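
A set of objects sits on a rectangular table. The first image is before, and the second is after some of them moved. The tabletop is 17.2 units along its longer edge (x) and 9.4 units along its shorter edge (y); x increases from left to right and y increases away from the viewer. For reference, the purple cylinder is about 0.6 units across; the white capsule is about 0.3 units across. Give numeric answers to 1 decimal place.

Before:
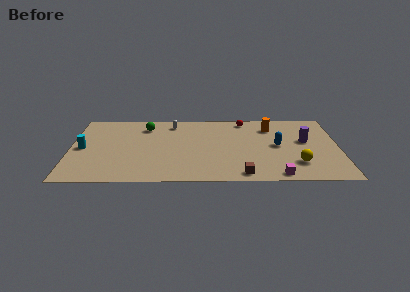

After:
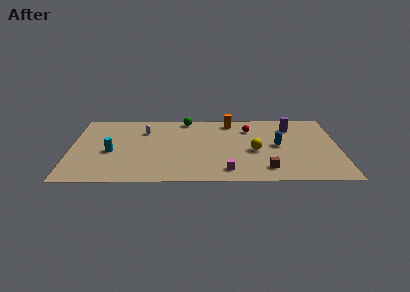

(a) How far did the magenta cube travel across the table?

3.3

From (13.2, 0.9) to (10.0, 1.5), the magenta cube covered √(3.2² + 0.6²) ≈ 3.3 units.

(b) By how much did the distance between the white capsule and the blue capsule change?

+1.4

They were about 7.5 units apart before and 8.9 after — 1.4 units further apart.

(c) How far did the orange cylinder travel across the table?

2.7

The orange cylinder moved from about (12.9, 7.3) to (10.3, 8.1), a distance of √(2.6² + 0.8²) ≈ 2.7.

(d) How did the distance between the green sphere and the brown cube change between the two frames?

-0.5

They were about 9.0 units apart before and 8.5 after — 0.5 units closer together.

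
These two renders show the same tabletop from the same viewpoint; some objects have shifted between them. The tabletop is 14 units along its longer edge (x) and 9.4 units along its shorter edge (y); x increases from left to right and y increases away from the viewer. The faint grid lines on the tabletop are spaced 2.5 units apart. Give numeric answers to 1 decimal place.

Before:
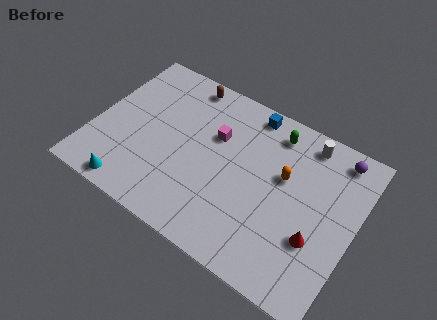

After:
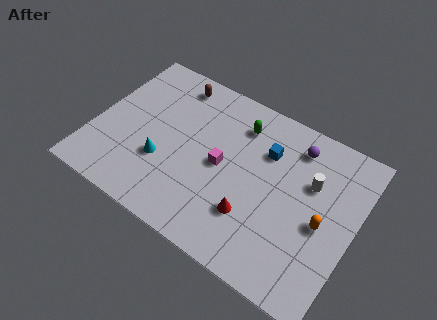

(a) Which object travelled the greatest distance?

the red cone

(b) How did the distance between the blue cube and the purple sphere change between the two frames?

-3.0

The distance was about 4.8 in the first image and 1.8 in the second, so they moved 3.0 units closer together.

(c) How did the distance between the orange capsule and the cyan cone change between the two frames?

-0.3

The distance was about 8.9 in the first image and 8.6 in the second, so they moved 0.3 units closer together.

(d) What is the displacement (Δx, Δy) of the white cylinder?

(0.6, -2.1)

The white cylinder was at about (10.9, 8.2) and moved to about (11.5, 6.1).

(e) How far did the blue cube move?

2.2

The blue cube moved from about (7.8, 8.4) to (9.0, 6.6), a distance of √(1.2² + 1.8²) ≈ 2.2.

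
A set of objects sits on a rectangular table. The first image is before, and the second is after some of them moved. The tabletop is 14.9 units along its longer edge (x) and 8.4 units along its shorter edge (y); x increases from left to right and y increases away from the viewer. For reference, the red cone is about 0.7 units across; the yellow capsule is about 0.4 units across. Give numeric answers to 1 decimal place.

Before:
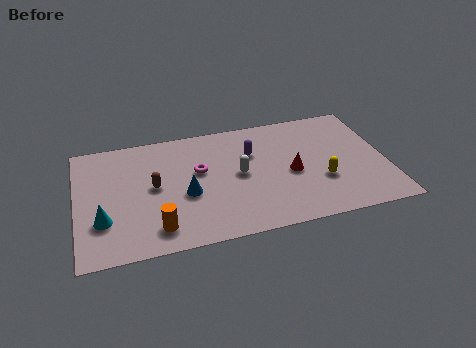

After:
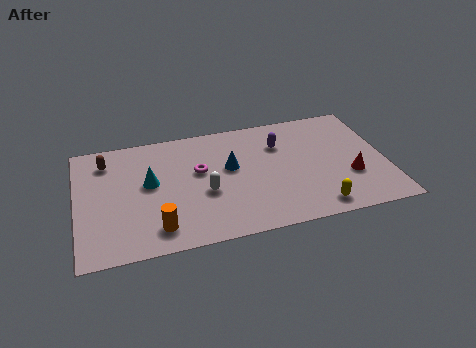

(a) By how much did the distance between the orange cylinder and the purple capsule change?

+1.3

The distance was about 6.4 in the first image and 7.7 in the second, so they moved 1.3 units further apart.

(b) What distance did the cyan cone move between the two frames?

3.1

The cyan cone was near (1.2, 2.6) before and (3.5, 4.7) after, so it travelled √(2.3² + 2.1²) ≈ 3.1 units.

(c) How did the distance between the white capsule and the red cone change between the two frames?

+4.5

They were about 2.5 units apart before and 7.0 after — 4.5 units further apart.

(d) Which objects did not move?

the magenta torus and the orange cylinder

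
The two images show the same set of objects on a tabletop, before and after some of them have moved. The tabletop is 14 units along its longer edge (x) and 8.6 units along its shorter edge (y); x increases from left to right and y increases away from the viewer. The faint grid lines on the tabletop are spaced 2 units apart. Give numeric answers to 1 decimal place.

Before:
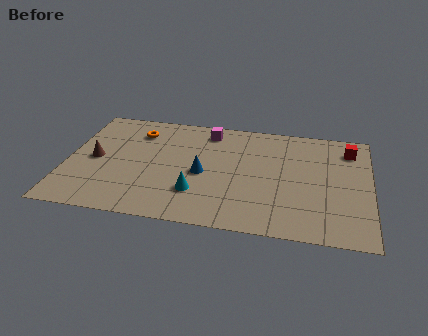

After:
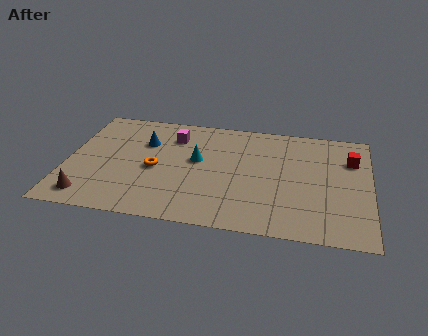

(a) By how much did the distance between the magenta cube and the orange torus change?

-0.6

The distance was about 3.4 in the first image and 2.8 in the second, so they moved 0.6 units closer together.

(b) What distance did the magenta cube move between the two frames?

1.7

The magenta cube was near (6.4, 7.3) before and (4.8, 6.6) after, so it travelled √(1.6² + 0.7²) ≈ 1.7 units.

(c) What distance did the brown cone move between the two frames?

2.9

The brown cone moved from about (1.3, 4.2) to (1.2, 1.3), a distance of √(0.1² + 2.9²) ≈ 2.9.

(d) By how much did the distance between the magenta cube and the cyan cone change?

-2.8

Before: roughly 4.9 units apart; after: 2.1. That's 2.8 units closer together.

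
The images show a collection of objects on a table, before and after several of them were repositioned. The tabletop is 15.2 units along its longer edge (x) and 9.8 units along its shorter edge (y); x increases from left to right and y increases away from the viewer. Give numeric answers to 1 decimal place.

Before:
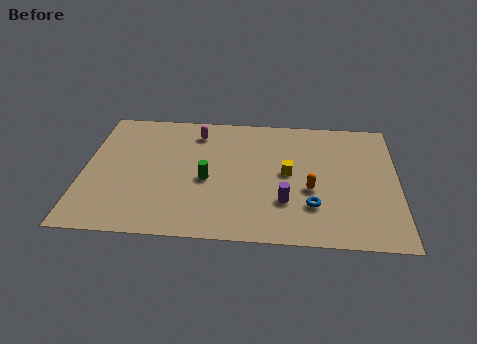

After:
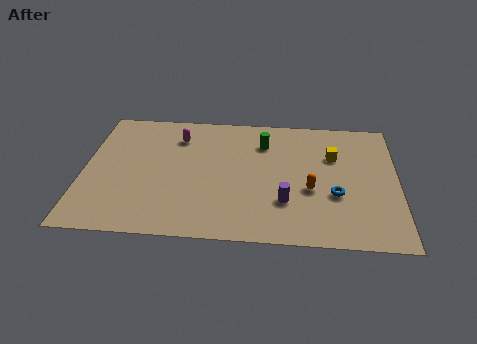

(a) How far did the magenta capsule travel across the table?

1.0

The magenta capsule moved from about (5.4, 8.0) to (4.5, 7.6), a distance of √(0.9² + 0.4²) ≈ 1.0.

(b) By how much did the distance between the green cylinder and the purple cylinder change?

+0.6

The distance was about 4.0 in the first image and 4.6 in the second, so they moved 0.6 units further apart.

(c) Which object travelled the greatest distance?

the green cylinder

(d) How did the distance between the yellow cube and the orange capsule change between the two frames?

+1.3

The distance was about 1.6 in the first image and 2.9 in the second, so they moved 1.3 units further apart.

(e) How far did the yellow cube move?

2.7

The yellow cube was near (9.9, 5.1) before and (12.1, 6.6) after, so it travelled √(2.2² + 1.5²) ≈ 2.7 units.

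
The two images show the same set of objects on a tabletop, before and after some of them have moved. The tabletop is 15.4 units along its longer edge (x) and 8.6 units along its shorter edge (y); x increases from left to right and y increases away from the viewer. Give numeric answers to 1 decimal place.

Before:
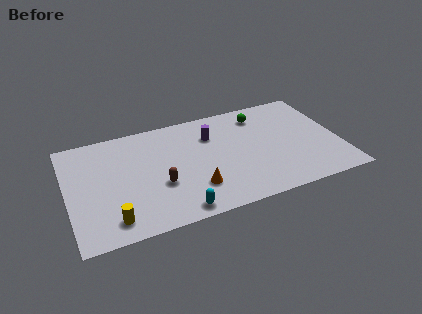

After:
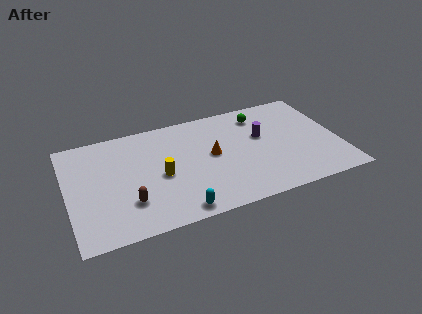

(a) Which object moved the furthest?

the yellow cylinder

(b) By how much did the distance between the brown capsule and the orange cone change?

+3.3

They were about 2.1 units apart before and 5.4 after — 3.3 units further apart.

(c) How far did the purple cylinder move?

3.0

The purple cylinder moved from about (8.3, 6.2) to (11.1, 5.2), a distance of √(2.8² + 1.0²) ≈ 3.0.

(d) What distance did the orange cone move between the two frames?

2.6

From (7.0, 2.3) to (8.2, 4.6), the orange cone covered √(1.2² + 2.3²) ≈ 2.6 units.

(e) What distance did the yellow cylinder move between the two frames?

3.8

The yellow cylinder was near (2.3, 1.4) before and (5.2, 3.9) after, so it travelled √(2.9² + 2.5²) ≈ 3.8 units.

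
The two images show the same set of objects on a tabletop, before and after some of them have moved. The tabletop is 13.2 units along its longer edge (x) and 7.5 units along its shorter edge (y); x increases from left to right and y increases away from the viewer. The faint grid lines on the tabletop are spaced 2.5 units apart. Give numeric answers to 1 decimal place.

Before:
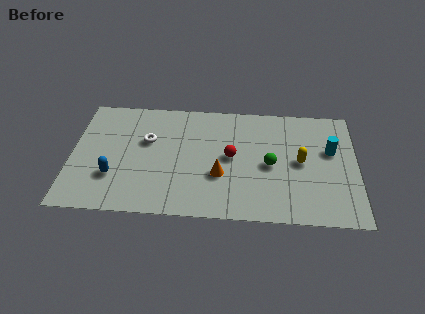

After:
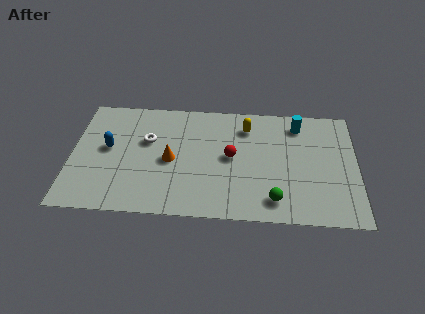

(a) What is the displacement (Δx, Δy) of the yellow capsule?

(-2.5, 2.1)

The yellow capsule started near (10.6, 3.8) and ended near (8.1, 5.9).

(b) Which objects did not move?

the red sphere and the white torus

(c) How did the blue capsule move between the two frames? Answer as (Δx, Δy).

(-0.3, 1.8)

From the two frames, the blue capsule sits at roughly (2.0, 2.3) before and (1.7, 4.1) after.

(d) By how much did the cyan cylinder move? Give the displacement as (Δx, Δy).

(-1.5, 1.6)

From the two frames, the cyan cylinder sits at roughly (12.0, 4.6) before and (10.5, 6.2) after.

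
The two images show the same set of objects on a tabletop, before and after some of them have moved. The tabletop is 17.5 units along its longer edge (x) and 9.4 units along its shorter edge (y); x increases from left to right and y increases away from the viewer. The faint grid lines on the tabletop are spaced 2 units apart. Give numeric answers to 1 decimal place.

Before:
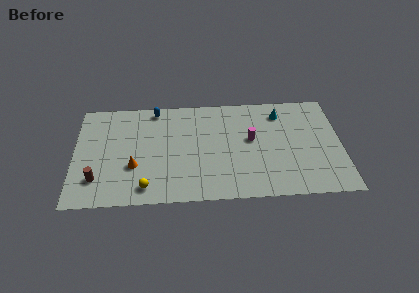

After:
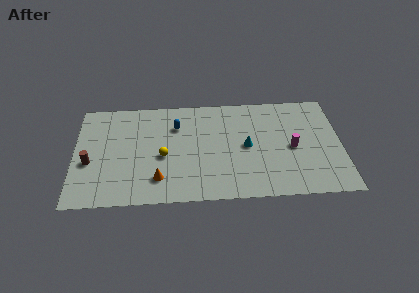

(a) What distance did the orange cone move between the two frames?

2.0

From (3.9, 3.3) to (5.5, 2.1), the orange cone covered √(1.6² + 1.2²) ≈ 2.0 units.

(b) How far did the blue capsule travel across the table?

2.1

From (5.3, 8.4) to (6.7, 6.8), the blue capsule covered √(1.4² + 1.6²) ≈ 2.1 units.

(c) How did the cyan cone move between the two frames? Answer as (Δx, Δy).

(-2.3, -2.9)

The cyan cone started near (13.6, 7.6) and ended near (11.3, 4.7).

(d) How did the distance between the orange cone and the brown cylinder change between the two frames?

+2.2

They were about 2.6 units apart before and 4.8 after — 2.2 units further apart.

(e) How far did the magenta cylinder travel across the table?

2.8

The magenta cylinder was near (11.6, 5.3) before and (14.3, 4.4) after, so it travelled √(2.7² + 0.9²) ≈ 2.8 units.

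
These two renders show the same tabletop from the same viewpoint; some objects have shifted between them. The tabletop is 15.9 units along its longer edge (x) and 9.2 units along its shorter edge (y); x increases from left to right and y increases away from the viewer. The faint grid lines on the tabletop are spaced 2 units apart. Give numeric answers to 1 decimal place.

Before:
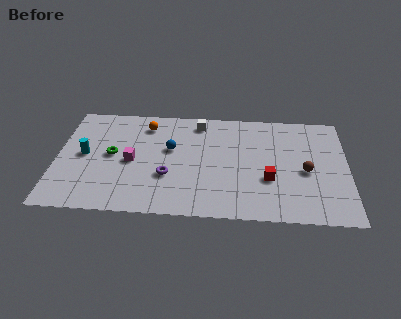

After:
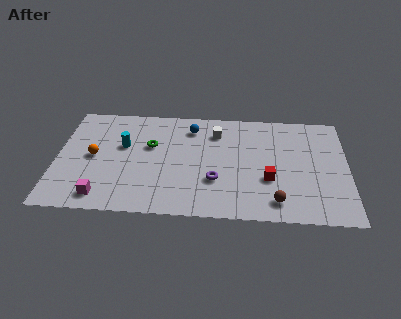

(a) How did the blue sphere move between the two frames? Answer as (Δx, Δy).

(1.1, 1.9)

The blue sphere was at about (6.2, 5.5) and moved to about (7.3, 7.4).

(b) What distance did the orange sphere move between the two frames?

4.0

From (4.8, 7.5) to (2.0, 4.6), the orange sphere covered √(2.8² + 2.9²) ≈ 4.0 units.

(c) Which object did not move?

the red cube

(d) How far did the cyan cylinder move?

2.3

The cyan cylinder was near (1.5, 4.7) before and (3.6, 5.6) after, so it travelled √(2.1² + 0.9²) ≈ 2.3 units.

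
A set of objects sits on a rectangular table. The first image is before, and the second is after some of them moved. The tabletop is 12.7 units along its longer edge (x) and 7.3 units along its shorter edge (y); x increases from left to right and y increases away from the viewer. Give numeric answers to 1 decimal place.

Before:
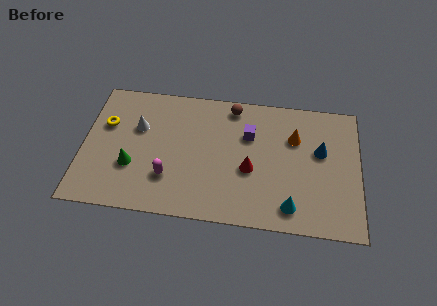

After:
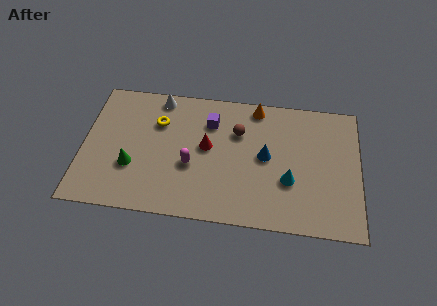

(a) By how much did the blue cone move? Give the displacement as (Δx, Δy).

(-2.5, -0.6)

The blue cone started near (10.9, 4.4) and ended near (8.4, 3.8).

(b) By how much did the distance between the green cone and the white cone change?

+1.9

They were about 2.2 units apart before and 4.1 after — 1.9 units further apart.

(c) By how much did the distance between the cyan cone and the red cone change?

+1.4

The distance was about 2.6 in the first image and 4.0 in the second, so they moved 1.4 units further apart.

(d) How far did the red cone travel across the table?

2.2

From (7.7, 3.0) to (5.7, 4.0), the red cone covered √(2.0² + 1.0²) ≈ 2.2 units.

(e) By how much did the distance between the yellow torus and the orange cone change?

-4.0

Before: roughly 8.7 units apart; after: 4.7. That's 4.0 units closer together.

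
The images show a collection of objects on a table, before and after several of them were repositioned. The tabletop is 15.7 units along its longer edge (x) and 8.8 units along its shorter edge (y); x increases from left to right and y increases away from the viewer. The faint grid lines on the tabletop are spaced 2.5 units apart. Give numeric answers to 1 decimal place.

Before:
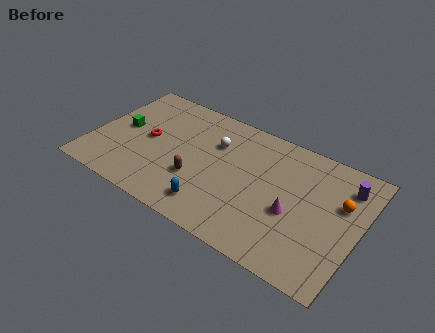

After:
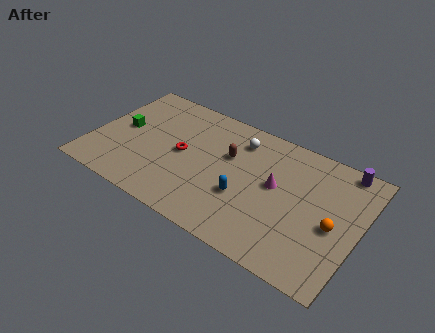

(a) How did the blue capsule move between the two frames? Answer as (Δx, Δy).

(1.6, 1.6)

From the two frames, the blue capsule sits at roughly (7.6, 1.6) before and (9.2, 3.2) after.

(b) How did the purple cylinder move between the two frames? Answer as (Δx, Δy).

(-0.3, 1.1)

The purple cylinder was at about (14.6, 6.9) and moved to about (14.3, 8.0).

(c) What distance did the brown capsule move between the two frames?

3.0

From (6.4, 3.0) to (7.9, 5.6), the brown capsule covered √(1.5² + 2.6²) ≈ 3.0 units.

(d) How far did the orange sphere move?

1.7

The orange sphere moved from about (14.5, 5.6) to (14.3, 3.9), a distance of √(0.2² + 1.7²) ≈ 1.7.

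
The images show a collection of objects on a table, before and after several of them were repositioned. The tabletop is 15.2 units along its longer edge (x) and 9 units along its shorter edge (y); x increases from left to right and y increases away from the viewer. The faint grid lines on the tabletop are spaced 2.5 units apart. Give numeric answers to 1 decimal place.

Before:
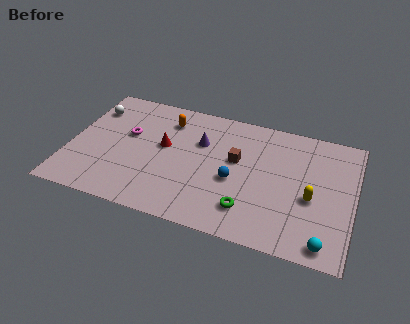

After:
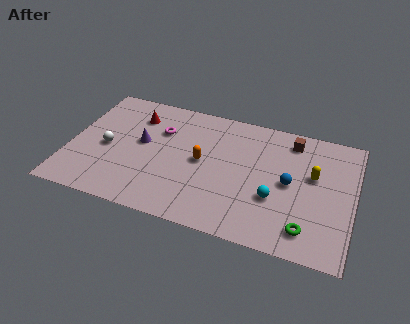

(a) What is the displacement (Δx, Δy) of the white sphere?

(1.1, -2.7)

From the two frames, the white sphere sits at roughly (0.9, 6.8) before and (2.0, 4.1) after.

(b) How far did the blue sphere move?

3.0

The blue sphere was near (8.9, 3.8) before and (11.8, 4.5) after, so it travelled √(2.9² + 0.7²) ≈ 3.0 units.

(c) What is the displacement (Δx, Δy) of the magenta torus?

(1.7, 0.8)

The magenta torus started near (3.0, 5.4) and ended near (4.7, 6.2).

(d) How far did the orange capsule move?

3.3

From (5.0, 7.1) to (7.1, 4.6), the orange capsule covered √(2.1² + 2.5²) ≈ 3.3 units.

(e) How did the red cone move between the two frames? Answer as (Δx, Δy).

(-1.7, 1.8)

From the two frames, the red cone sits at roughly (5.0, 5.1) before and (3.3, 6.9) after.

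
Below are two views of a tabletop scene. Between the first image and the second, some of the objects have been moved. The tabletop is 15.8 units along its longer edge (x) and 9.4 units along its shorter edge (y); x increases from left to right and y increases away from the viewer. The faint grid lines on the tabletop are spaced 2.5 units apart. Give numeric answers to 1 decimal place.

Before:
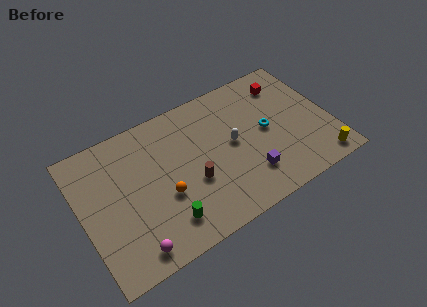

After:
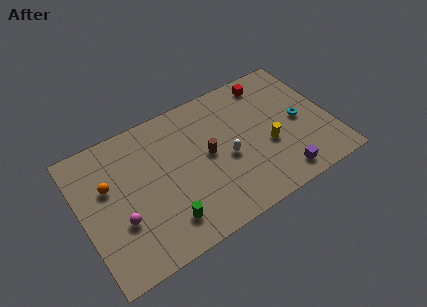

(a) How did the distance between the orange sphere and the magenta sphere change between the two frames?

-0.8

The distance was about 3.4 in the first image and 2.6 in the second, so they moved 0.8 units closer together.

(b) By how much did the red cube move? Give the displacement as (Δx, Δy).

(-1.0, 0.6)

The red cube started near (13.5, 7.5) and ended near (12.5, 8.1).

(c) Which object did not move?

the green cylinder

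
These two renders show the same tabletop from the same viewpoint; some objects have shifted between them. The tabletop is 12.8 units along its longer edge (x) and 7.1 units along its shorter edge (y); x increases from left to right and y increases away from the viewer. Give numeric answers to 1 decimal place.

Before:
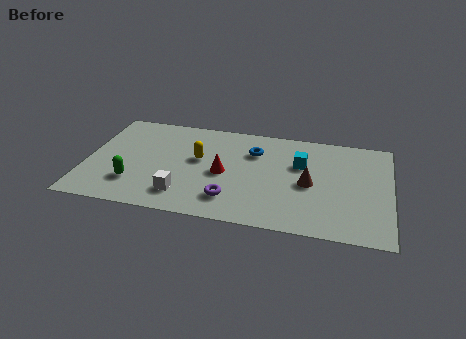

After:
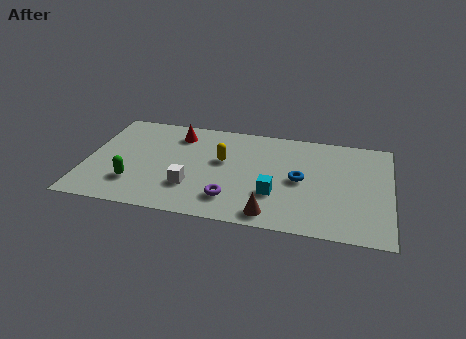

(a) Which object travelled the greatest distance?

the red cone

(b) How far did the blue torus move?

2.6

The blue torus was near (7.0, 5.1) before and (9.0, 3.5) after, so it travelled √(2.0² + 1.6²) ≈ 2.6 units.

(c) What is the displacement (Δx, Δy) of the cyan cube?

(-1.0, -2.3)

From the two frames, the cyan cube sits at roughly (9.0, 4.6) before and (8.0, 2.3) after.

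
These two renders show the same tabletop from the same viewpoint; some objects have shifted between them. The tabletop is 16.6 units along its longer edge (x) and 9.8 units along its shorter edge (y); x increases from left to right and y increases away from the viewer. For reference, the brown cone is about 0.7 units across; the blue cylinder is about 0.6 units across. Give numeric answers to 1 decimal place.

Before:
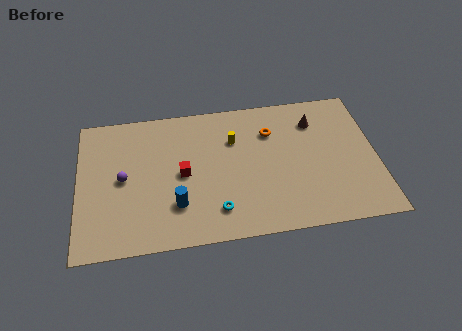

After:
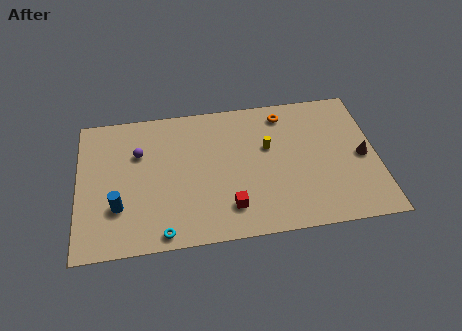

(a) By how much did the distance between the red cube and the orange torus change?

+1.5

Before: roughly 5.5 units apart; after: 7.0. That's 1.5 units further apart.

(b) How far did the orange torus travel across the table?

1.4

The orange torus moved from about (10.8, 7.1) to (11.6, 8.3), a distance of √(0.8² + 1.2²) ≈ 1.4.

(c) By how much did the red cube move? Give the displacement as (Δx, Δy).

(2.5, -2.7)

The red cube was at about (5.8, 4.8) and moved to about (8.3, 2.1).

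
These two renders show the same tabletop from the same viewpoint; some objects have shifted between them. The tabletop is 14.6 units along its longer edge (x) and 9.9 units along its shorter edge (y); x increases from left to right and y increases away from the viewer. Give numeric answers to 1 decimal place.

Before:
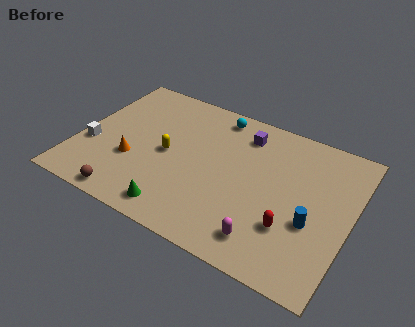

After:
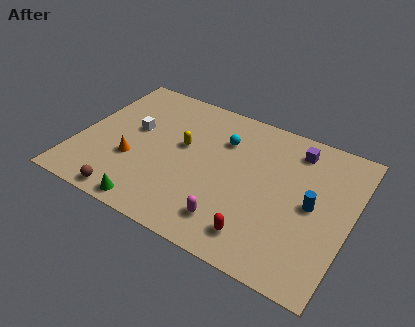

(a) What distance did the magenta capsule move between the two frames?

1.9

The magenta capsule moved from about (10.6, 1.7) to (8.7, 1.9), a distance of √(1.9² + 0.2²) ≈ 1.9.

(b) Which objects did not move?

the orange cone and the brown sphere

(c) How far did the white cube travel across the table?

2.9

The white cube moved from about (0.8, 3.6) to (2.8, 5.7), a distance of √(2.0² + 2.1²) ≈ 2.9.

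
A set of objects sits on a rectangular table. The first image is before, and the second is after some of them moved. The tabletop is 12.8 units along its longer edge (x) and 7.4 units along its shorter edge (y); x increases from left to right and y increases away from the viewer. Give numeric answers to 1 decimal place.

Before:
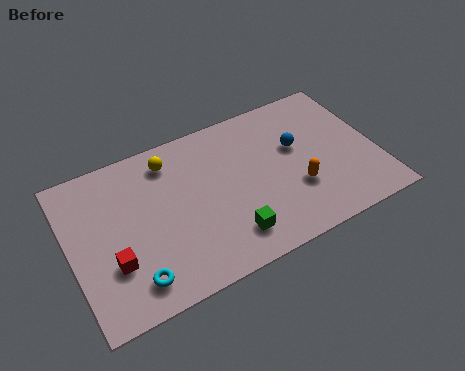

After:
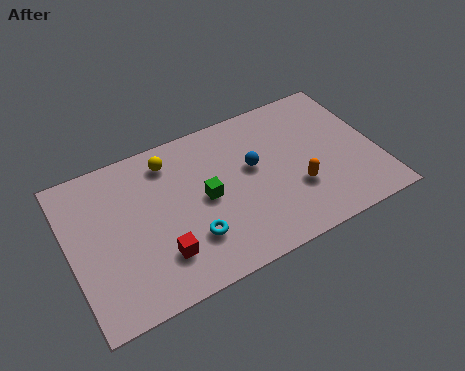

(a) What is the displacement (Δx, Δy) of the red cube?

(1.9, -0.5)

From the two frames, the red cube sits at roughly (1.6, 2.4) before and (3.5, 1.9) after.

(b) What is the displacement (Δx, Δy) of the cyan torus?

(2.5, 0.8)

The cyan torus was at about (2.3, 1.3) and moved to about (4.8, 2.1).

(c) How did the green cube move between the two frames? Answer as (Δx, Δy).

(-0.7, 2.2)

From the two frames, the green cube sits at roughly (6.3, 1.5) before and (5.6, 3.7) after.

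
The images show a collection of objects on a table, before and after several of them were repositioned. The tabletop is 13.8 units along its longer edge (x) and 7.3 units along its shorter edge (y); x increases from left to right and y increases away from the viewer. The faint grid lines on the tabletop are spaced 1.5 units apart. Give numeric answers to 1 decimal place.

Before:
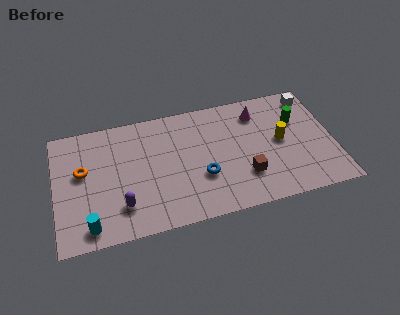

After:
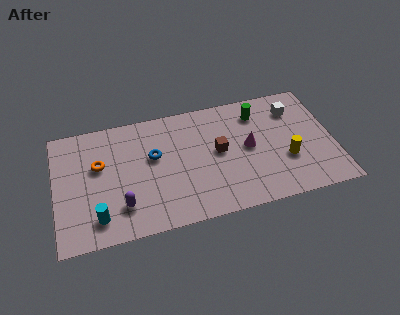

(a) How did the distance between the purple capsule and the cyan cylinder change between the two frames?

-0.5

The distance was about 1.8 in the first image and 1.3 in the second, so they moved 0.5 units closer together.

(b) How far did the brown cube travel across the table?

2.2

The brown cube was near (9.3, 2.1) before and (8.1, 3.9) after, so it travelled √(1.2² + 1.8²) ≈ 2.2 units.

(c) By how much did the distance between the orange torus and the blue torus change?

-3.3

The distance was about 6.0 in the first image and 2.7 in the second, so they moved 3.3 units closer together.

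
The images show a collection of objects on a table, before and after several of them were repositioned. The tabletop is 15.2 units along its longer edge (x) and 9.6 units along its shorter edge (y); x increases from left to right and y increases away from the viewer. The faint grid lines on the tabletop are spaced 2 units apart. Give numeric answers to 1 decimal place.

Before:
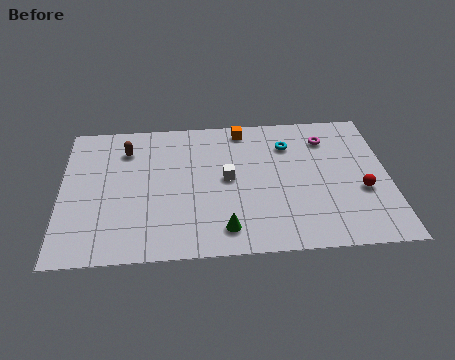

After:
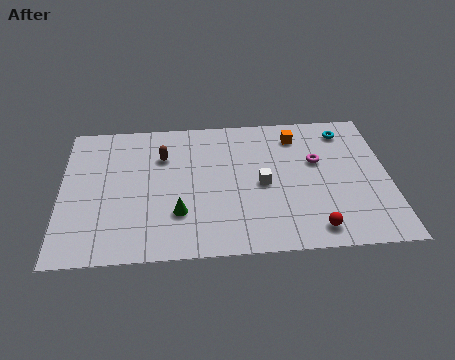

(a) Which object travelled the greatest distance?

the red sphere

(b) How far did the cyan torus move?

2.8

From (10.6, 7.2) to (13.3, 8.0), the cyan torus covered √(2.7² + 0.8²) ≈ 2.8 units.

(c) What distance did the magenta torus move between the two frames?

1.7

The magenta torus was near (12.4, 7.5) before and (11.9, 5.9) after, so it travelled √(0.5² + 1.6²) ≈ 1.7 units.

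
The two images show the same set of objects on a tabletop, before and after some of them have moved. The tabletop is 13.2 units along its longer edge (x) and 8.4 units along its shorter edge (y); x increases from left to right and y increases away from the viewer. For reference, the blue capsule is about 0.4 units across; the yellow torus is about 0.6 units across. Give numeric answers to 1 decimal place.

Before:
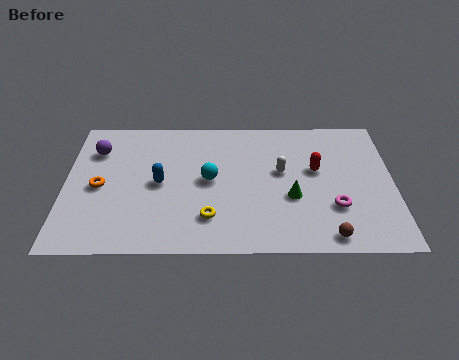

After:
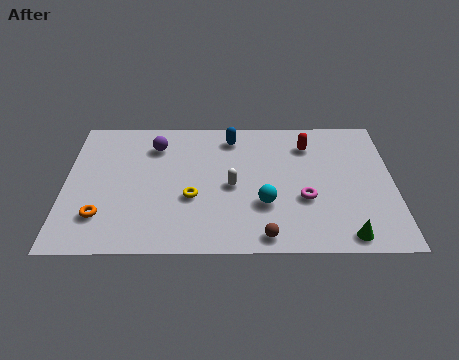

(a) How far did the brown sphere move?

2.5

The brown sphere moved from about (10.5, 0.9) to (8.0, 0.9), a distance of √(2.5² + 0.0²) ≈ 2.5.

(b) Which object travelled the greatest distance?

the blue capsule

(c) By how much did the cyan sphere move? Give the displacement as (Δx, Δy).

(2.2, -1.5)

From the two frames, the cyan sphere sits at roughly (5.8, 4.3) before and (8.0, 2.8) after.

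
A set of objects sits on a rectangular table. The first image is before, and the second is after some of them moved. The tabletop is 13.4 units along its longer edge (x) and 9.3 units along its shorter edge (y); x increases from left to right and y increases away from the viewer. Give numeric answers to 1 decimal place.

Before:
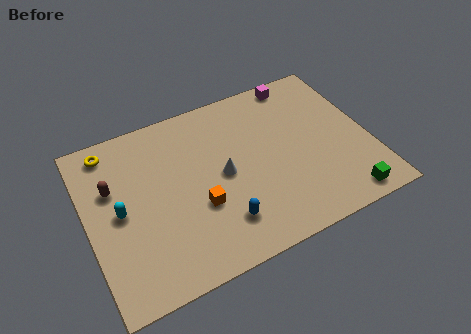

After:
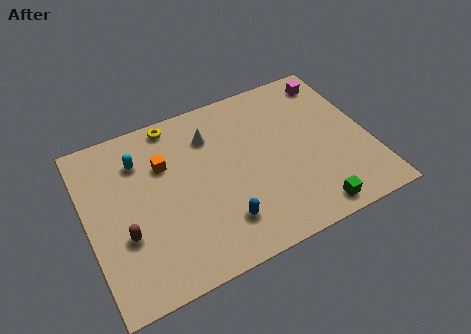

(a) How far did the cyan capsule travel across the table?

2.7

The cyan capsule was near (1.5, 4.6) before and (2.7, 7.0) after, so it travelled √(1.2² + 2.4²) ≈ 2.7 units.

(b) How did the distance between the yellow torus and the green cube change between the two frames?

-3.2

The distance was about 12.5 in the first image and 9.3 in the second, so they moved 3.2 units closer together.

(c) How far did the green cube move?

1.6

The green cube was near (11.7, 1.0) before and (10.1, 1.0) after, so it travelled √(1.6² + 0.0²) ≈ 1.6 units.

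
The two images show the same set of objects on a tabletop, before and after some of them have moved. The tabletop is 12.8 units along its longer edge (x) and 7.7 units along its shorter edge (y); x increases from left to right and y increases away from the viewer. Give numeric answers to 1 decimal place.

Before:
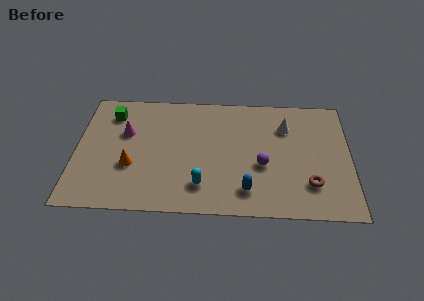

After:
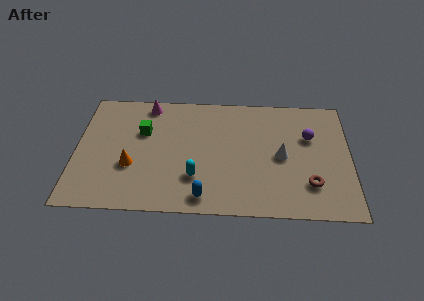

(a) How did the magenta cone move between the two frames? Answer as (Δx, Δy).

(1.0, 1.9)

From the two frames, the magenta cone sits at roughly (2.3, 4.9) before and (3.3, 6.8) after.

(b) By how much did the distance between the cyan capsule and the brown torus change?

+0.3

The distance was about 5.0 in the first image and 5.3 in the second, so they moved 0.3 units further apart.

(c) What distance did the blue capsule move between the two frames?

2.1

From (8.0, 1.5) to (6.0, 1.0), the blue capsule covered √(2.0² + 0.5²) ≈ 2.1 units.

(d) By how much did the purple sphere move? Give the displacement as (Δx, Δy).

(2.2, 1.9)

The purple sphere started near (8.7, 3.1) and ended near (10.9, 5.0).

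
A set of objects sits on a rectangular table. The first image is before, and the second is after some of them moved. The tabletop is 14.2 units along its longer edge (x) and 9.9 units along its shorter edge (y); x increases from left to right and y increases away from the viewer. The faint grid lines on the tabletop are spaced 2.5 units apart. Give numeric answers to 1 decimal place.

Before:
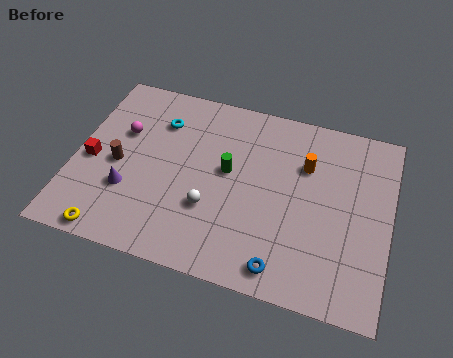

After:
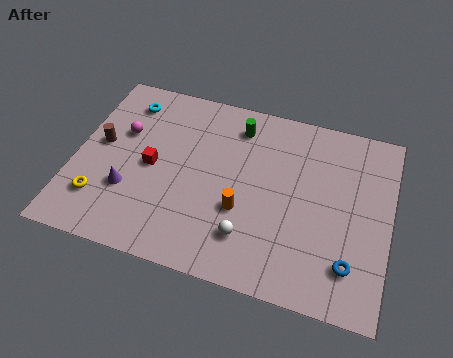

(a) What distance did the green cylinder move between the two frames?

2.6

The green cylinder moved from about (6.9, 5.5) to (7.1, 8.1), a distance of √(0.2² + 2.6²) ≈ 2.6.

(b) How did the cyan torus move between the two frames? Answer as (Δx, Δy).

(-1.6, 0.7)

The cyan torus started near (3.6, 7.4) and ended near (2.0, 8.1).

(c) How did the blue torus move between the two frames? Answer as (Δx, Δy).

(2.9, 1.0)

The blue torus was at about (9.7, 1.2) and moved to about (12.6, 2.2).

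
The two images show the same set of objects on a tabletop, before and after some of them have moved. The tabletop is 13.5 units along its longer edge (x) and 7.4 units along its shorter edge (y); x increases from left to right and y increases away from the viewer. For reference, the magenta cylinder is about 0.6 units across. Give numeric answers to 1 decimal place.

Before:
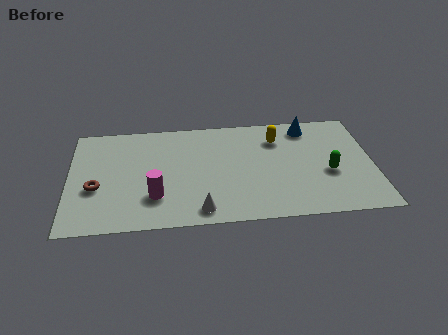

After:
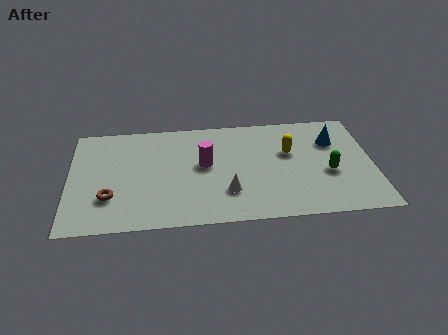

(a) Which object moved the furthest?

the magenta cylinder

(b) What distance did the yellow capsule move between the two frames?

1.1

From (9.3, 5.6) to (9.8, 4.6), the yellow capsule covered √(0.5² + 1.0²) ≈ 1.1 units.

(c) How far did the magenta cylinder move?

3.0

The magenta cylinder moved from about (3.8, 2.1) to (6.0, 4.1), a distance of √(2.2² + 2.0²) ≈ 3.0.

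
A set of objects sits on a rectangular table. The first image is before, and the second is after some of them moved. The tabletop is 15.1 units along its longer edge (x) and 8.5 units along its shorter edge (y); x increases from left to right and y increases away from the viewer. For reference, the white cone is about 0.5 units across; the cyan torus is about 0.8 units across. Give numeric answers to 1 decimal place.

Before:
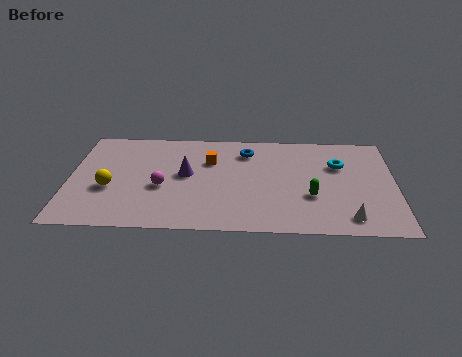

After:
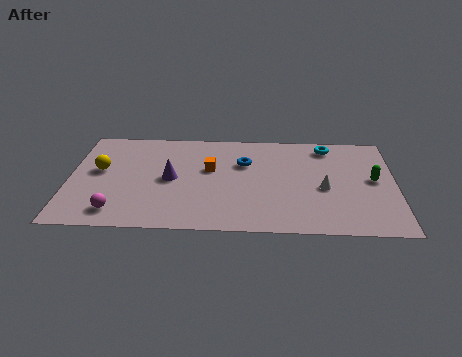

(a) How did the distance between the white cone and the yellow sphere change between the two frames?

-0.7

The distance was about 11.2 in the first image and 10.5 in the second, so they moved 0.7 units closer together.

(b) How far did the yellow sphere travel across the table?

1.6

From (1.9, 3.3) to (1.4, 4.8), the yellow sphere covered √(0.5² + 1.5²) ≈ 1.6 units.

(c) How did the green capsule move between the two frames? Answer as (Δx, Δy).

(2.9, 1.5)

The green capsule was at about (11.2, 3.0) and moved to about (14.1, 4.5).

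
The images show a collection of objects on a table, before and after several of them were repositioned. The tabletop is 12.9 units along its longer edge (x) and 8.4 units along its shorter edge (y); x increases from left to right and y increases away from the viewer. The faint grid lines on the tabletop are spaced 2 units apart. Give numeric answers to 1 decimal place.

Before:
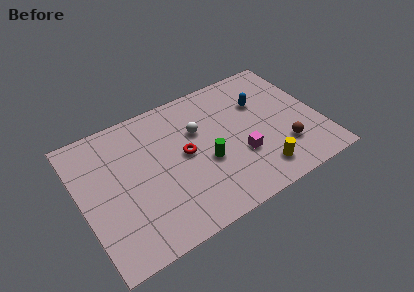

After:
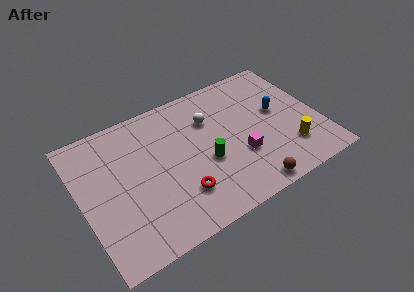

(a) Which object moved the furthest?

the brown sphere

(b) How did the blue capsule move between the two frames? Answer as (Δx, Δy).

(0.8, -1.0)

The blue capsule started near (10.0, 5.7) and ended near (10.8, 4.7).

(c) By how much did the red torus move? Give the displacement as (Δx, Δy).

(-0.6, -2.2)

The red torus was at about (5.6, 4.4) and moved to about (5.0, 2.2).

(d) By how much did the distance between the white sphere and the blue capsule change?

+0.3

They were about 3.5 units apart before and 3.8 after — 0.3 units further apart.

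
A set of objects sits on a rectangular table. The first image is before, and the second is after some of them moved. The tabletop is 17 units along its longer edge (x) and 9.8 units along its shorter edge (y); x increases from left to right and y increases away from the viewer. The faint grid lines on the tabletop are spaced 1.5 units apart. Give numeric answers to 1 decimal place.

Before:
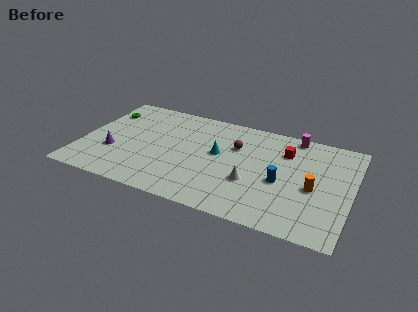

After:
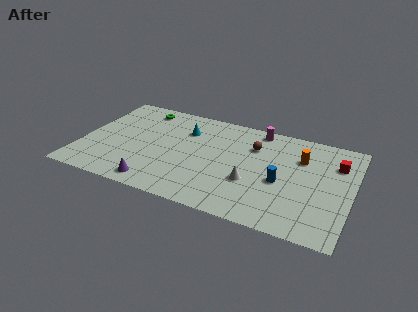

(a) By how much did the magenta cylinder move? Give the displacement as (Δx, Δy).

(-2.3, -0.1)

The magenta cylinder started near (13.1, 8.9) and ended near (10.8, 8.8).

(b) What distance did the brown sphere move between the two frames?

1.2

The brown sphere was near (9.6, 6.6) before and (10.7, 7.0) after, so it travelled √(1.1² + 0.4²) ≈ 1.2 units.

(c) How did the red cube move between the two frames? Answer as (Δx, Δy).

(3.2, -0.1)

The red cube started near (12.7, 7.2) and ended near (15.9, 7.1).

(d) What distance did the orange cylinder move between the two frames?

2.8

The orange cylinder was near (14.7, 4.3) before and (13.7, 6.9) after, so it travelled √(1.0² + 2.6²) ≈ 2.8 units.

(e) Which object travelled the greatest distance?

the purple cone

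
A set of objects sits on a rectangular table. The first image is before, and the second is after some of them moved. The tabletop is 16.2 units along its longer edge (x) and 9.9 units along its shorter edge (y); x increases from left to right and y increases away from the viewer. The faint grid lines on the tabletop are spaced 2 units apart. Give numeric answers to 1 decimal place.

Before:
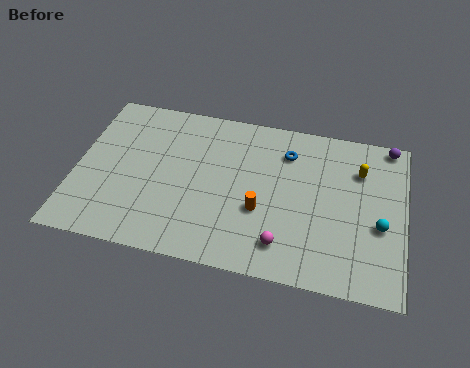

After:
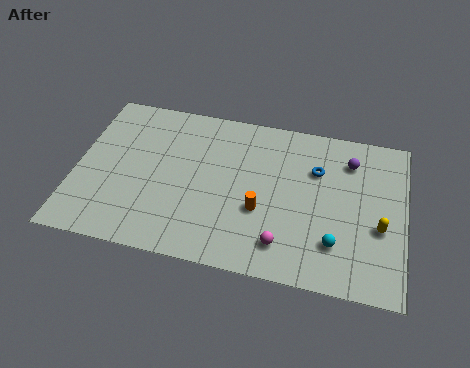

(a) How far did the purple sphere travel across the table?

2.4

From (15.3, 9.1) to (13.4, 7.7), the purple sphere covered √(1.9² + 1.4²) ≈ 2.4 units.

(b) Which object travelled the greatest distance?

the yellow capsule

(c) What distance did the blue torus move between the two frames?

1.7

From (10.3, 7.6) to (11.8, 6.8), the blue torus covered √(1.5² + 0.8²) ≈ 1.7 units.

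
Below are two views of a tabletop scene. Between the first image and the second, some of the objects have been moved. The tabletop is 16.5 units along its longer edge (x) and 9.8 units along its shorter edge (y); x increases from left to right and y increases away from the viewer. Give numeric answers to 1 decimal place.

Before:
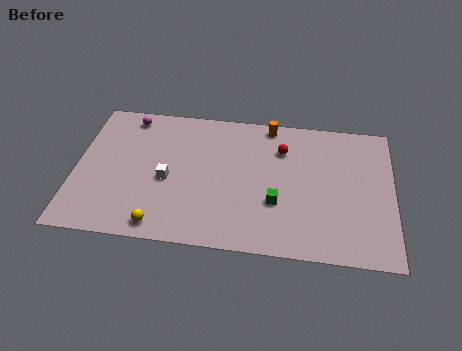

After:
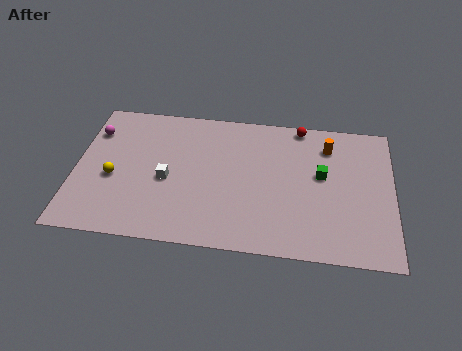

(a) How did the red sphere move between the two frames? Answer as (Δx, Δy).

(0.9, 1.8)

The red sphere started near (10.7, 7.2) and ended near (11.6, 9.0).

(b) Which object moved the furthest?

the yellow sphere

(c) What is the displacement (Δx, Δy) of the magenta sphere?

(-1.8, -1.3)

The magenta sphere was at about (2.6, 8.6) and moved to about (0.8, 7.3).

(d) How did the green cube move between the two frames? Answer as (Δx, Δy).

(2.3, 2.2)

From the two frames, the green cube sits at roughly (10.5, 3.4) before and (12.8, 5.6) after.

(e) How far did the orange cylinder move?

3.3

The orange cylinder moved from about (10.0, 8.9) to (13.1, 7.7), a distance of √(3.1² + 1.2²) ≈ 3.3.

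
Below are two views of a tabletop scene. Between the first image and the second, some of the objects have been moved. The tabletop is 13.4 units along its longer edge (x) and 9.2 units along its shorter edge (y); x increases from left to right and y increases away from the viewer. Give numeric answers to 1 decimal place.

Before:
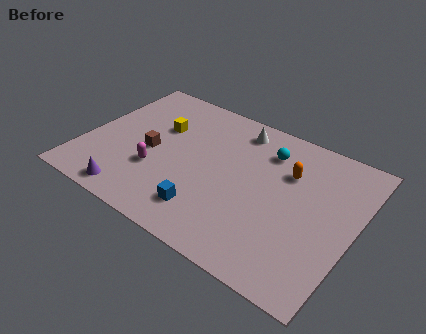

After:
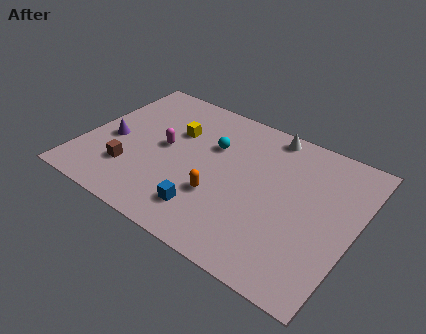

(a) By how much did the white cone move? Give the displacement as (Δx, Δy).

(1.5, 0.5)

From the two frames, the white cone sits at roughly (7.1, 7.8) before and (8.6, 8.3) after.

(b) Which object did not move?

the blue cube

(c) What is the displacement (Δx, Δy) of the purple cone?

(-1.6, 3.0)

From the two frames, the purple cone sits at roughly (3.0, 1.0) before and (1.4, 4.0) after.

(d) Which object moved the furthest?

the orange capsule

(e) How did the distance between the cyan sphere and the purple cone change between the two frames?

-3.2

Before: roughly 8.3 units apart; after: 5.1. That's 3.2 units closer together.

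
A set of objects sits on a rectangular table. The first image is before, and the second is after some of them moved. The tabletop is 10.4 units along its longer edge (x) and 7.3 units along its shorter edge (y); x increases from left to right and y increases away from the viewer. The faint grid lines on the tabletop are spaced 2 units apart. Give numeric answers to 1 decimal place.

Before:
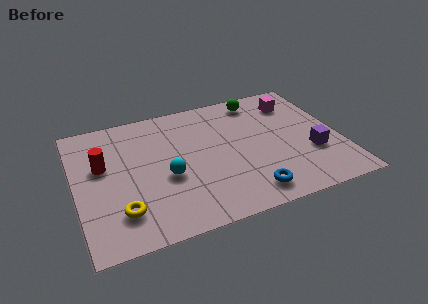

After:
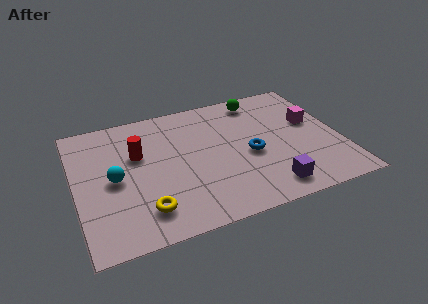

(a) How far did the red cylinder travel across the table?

1.4

From (1.1, 4.4) to (2.5, 4.6), the red cylinder covered √(1.4² + 0.2²) ≈ 1.4 units.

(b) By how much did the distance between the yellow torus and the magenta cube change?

-0.9

Before: roughly 8.3 units apart; after: 7.4. That's 0.9 units closer together.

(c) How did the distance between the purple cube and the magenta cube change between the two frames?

+0.6

The distance was about 3.2 in the first image and 3.8 in the second, so they moved 0.6 units further apart.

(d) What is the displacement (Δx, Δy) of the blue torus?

(0.3, 2.1)

The blue torus was at about (6.5, 1.1) and moved to about (6.8, 3.2).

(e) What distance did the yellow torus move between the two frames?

0.9

The yellow torus moved from about (1.6, 1.7) to (2.5, 1.5), a distance of √(0.9² + 0.2²) ≈ 0.9.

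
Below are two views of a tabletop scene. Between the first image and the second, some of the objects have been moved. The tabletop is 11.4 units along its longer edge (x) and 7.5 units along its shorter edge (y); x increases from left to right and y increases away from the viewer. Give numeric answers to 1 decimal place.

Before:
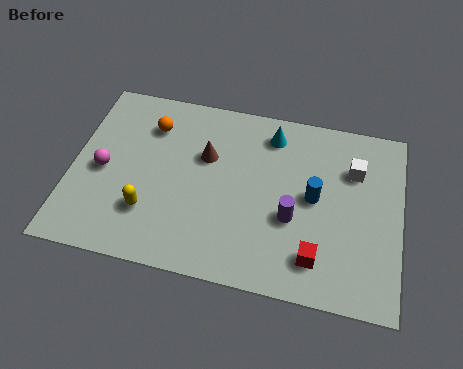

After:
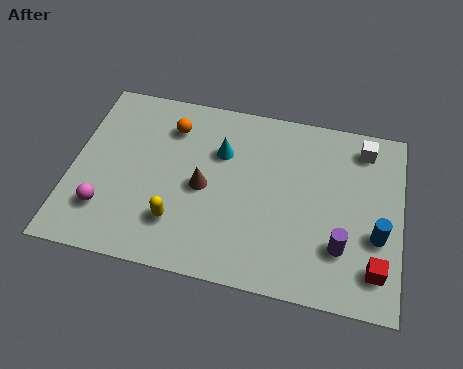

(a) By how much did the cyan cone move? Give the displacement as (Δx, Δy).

(-1.7, -1.1)

The cyan cone was at about (6.8, 6.2) and moved to about (5.1, 5.1).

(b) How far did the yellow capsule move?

1.0

From (2.8, 2.1) to (3.8, 1.9), the yellow capsule covered √(1.0² + 0.2²) ≈ 1.0 units.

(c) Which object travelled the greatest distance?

the blue cylinder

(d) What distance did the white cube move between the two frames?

1.0

The white cube moved from about (9.7, 5.3) to (10.0, 6.3), a distance of √(0.3² + 1.0²) ≈ 1.0.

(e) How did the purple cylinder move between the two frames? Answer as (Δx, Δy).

(1.7, -0.8)

The purple cylinder started near (7.7, 2.9) and ended near (9.4, 2.1).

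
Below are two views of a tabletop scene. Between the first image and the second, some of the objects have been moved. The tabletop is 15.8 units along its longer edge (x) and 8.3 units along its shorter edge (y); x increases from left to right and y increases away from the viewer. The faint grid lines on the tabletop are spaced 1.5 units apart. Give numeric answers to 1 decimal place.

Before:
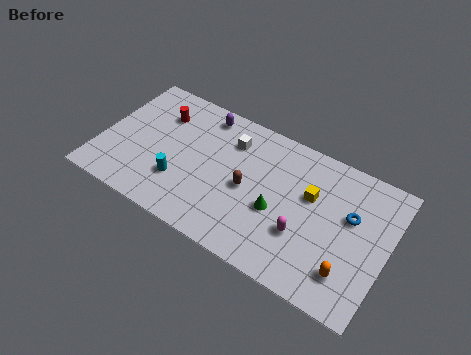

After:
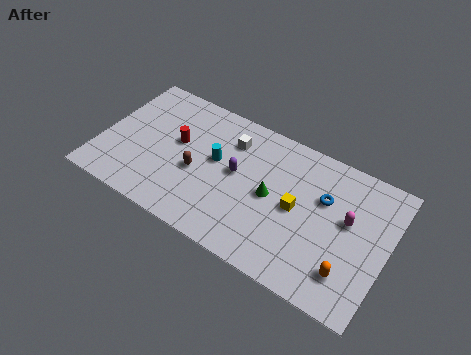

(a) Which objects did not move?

the white cube and the orange capsule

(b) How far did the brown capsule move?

2.8

The brown capsule was near (8.2, 3.9) before and (5.4, 3.5) after, so it travelled √(2.8² + 0.4²) ≈ 2.8 units.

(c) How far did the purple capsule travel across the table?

3.5

The purple capsule moved from about (5.2, 7.2) to (7.5, 4.5), a distance of √(2.3² + 2.7²) ≈ 3.5.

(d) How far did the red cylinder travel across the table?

1.8

The red cylinder was near (2.9, 6.1) before and (4.1, 4.8) after, so it travelled √(1.2² + 1.3²) ≈ 1.8 units.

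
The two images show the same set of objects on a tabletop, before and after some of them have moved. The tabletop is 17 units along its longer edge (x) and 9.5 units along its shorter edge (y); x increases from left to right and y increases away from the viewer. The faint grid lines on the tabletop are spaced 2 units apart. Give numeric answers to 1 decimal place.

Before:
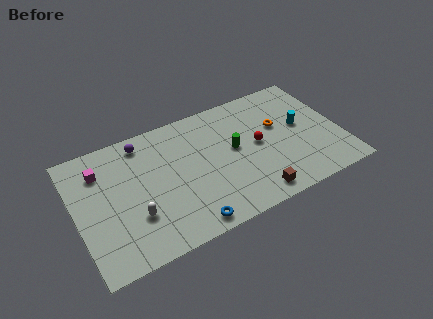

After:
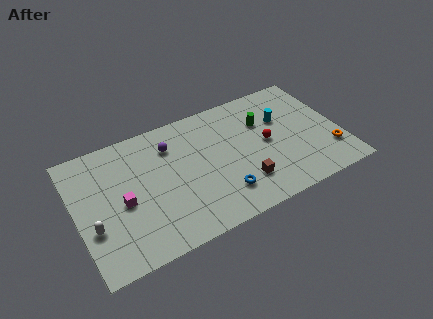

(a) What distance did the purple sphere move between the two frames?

2.0

From (4.6, 8.2) to (6.3, 7.2), the purple sphere covered √(1.7² + 1.0²) ≈ 2.0 units.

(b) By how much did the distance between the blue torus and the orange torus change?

-1.1

They were about 8.2 units apart before and 7.1 after — 1.1 units closer together.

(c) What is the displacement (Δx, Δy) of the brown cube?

(-0.5, 1.2)

The brown cube started near (10.9, 1.2) and ended near (10.4, 2.4).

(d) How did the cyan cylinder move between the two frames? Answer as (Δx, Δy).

(-1.1, 1.0)

The cyan cylinder started near (14.6, 5.2) and ended near (13.5, 6.2).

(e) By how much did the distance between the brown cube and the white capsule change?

+1.9

The distance was about 7.6 in the first image and 9.5 in the second, so they moved 1.9 units further apart.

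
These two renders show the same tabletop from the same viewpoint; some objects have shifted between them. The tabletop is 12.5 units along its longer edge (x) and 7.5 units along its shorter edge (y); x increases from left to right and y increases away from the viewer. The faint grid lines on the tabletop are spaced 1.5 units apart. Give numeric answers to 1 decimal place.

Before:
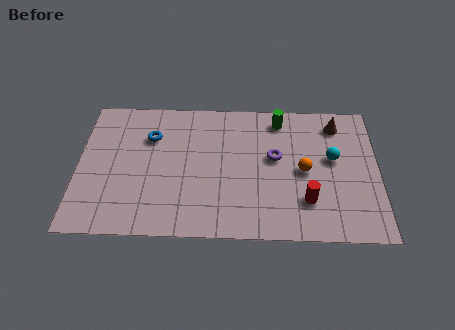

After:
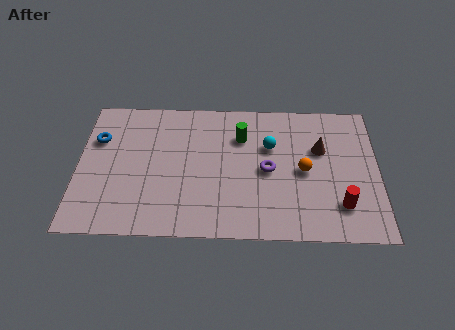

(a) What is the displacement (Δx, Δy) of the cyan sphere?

(-2.6, 0.6)

The cyan sphere was at about (10.6, 4.3) and moved to about (8.0, 4.9).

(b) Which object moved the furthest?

the cyan sphere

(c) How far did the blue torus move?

2.2

From (3.0, 5.3) to (0.8, 5.1), the blue torus covered √(2.2² + 0.2²) ≈ 2.2 units.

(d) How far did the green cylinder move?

1.9

The green cylinder was near (8.4, 6.4) before and (6.8, 5.4) after, so it travelled √(1.6² + 1.0²) ≈ 1.9 units.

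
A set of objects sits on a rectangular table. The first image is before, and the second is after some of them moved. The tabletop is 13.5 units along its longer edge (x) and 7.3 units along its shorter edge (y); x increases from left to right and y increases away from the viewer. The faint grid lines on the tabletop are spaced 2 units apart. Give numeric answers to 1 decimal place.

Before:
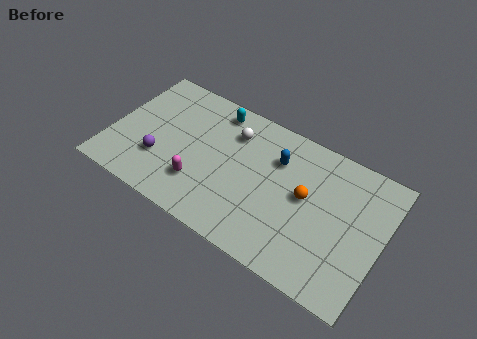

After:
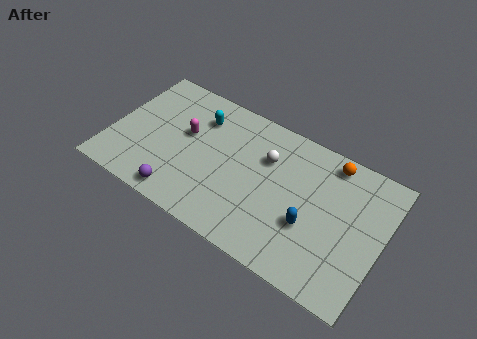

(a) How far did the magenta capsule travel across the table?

2.5

From (4.7, 2.0) to (3.6, 4.3), the magenta capsule covered √(1.1² + 2.3²) ≈ 2.5 units.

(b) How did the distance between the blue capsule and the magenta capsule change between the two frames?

+2.0

The distance was about 4.7 in the first image and 6.7 in the second, so they moved 2.0 units further apart.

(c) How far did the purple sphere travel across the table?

1.9

The purple sphere was near (2.6, 2.3) before and (3.9, 0.9) after, so it travelled √(1.3² + 1.4²) ≈ 1.9 units.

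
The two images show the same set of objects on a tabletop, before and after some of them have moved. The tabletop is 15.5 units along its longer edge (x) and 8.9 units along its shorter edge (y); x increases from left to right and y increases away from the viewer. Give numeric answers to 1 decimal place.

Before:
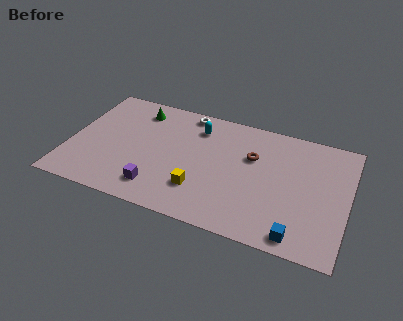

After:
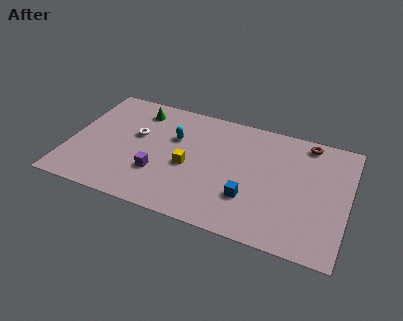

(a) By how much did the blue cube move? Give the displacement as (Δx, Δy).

(-2.8, 1.7)

The blue cube was at about (13.0, 1.0) and moved to about (10.2, 2.7).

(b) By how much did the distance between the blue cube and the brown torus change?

+0.3

They were about 5.6 units apart before and 5.9 after — 0.3 units further apart.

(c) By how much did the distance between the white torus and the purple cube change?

-3.5

The distance was about 6.4 in the first image and 2.9 in the second, so they moved 3.5 units closer together.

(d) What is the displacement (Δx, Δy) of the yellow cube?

(-0.8, 1.5)

From the two frames, the yellow cube sits at roughly (7.5, 2.4) before and (6.7, 3.9) after.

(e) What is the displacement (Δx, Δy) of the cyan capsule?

(-1.2, -1.2)

The cyan capsule started near (6.9, 7.0) and ended near (5.7, 5.8).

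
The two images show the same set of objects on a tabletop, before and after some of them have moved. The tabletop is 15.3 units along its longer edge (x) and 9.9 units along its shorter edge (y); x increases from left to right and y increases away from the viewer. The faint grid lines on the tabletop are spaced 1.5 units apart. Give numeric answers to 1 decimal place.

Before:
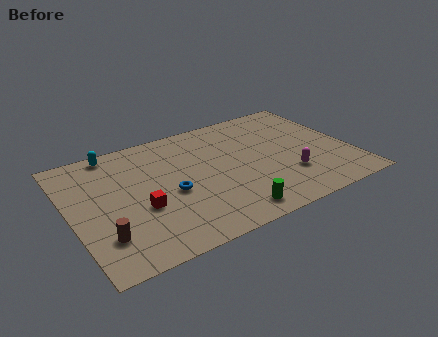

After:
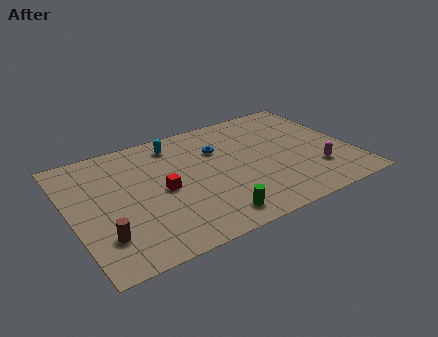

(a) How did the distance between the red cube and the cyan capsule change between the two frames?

-1.5

They were about 5.3 units apart before and 3.8 after — 1.5 units closer together.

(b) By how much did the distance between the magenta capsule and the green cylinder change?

+2.3

The distance was about 3.8 in the first image and 6.1 in the second, so they moved 2.3 units further apart.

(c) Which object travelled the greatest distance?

the blue torus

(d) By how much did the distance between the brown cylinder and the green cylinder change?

-1.0

Before: roughly 6.8 units apart; after: 5.8. That's 1.0 units closer together.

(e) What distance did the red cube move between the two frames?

1.6

The red cube moved from about (3.6, 3.8) to (4.9, 4.7), a distance of √(1.3² + 0.9²) ≈ 1.6.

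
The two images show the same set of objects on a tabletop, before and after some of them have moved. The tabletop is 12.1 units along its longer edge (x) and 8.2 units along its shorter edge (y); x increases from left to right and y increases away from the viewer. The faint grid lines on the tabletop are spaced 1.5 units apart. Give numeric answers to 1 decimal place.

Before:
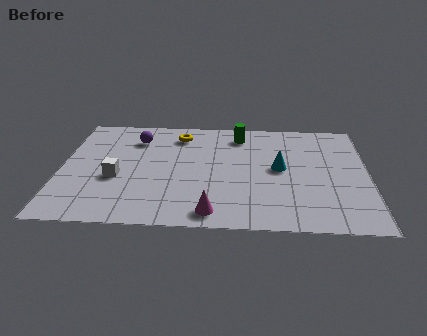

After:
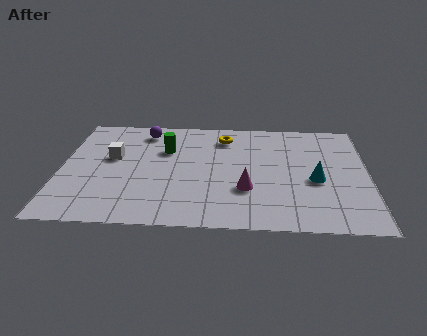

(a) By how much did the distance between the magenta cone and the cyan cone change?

-1.4

The distance was about 4.2 in the first image and 2.8 in the second, so they moved 1.4 units closer together.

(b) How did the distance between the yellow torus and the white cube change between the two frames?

+0.6

Before: roughly 4.2 units apart; after: 4.8. That's 0.6 units further apart.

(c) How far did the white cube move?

1.5

The white cube moved from about (2.2, 3.3) to (2.0, 4.8), a distance of √(0.2² + 1.5²) ≈ 1.5.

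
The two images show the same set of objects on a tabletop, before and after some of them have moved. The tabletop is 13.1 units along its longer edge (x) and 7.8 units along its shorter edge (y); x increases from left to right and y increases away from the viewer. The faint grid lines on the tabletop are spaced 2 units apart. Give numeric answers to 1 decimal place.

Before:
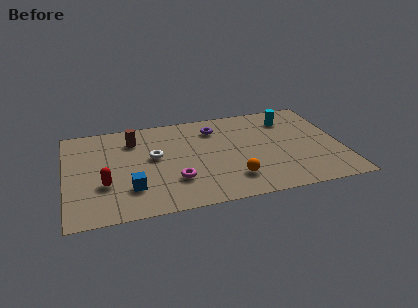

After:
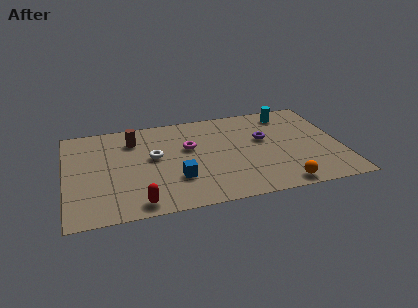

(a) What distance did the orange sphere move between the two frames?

2.4

The orange sphere was near (7.8, 1.8) before and (10.0, 0.8) after, so it travelled √(2.2² + 1.0²) ≈ 2.4 units.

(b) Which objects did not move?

the white torus and the brown cylinder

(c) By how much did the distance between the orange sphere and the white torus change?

+2.4

The distance was about 4.4 in the first image and 6.8 in the second, so they moved 2.4 units further apart.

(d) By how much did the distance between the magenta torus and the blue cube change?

+0.4

They were about 2.1 units apart before and 2.5 after — 0.4 units further apart.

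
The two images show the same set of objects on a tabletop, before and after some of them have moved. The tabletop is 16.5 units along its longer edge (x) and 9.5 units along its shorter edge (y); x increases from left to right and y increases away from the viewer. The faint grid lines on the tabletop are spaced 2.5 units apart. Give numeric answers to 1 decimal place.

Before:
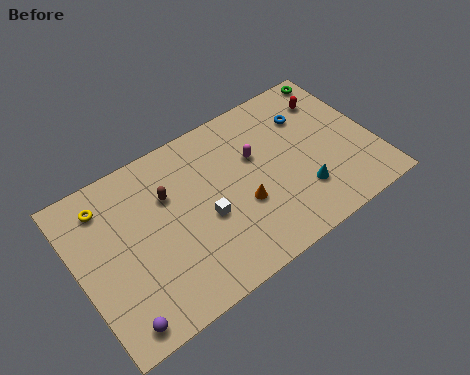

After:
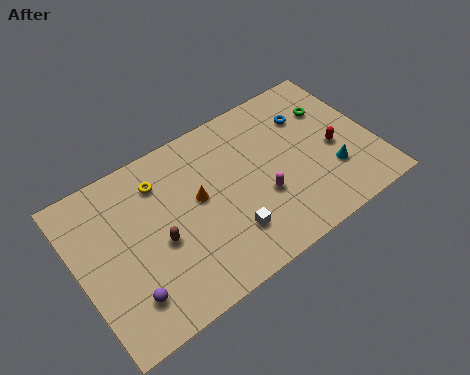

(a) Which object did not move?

the blue torus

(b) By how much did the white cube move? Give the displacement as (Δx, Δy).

(1.0, -1.6)

From the two frames, the white cube sits at roughly (6.9, 4.0) before and (7.9, 2.4) after.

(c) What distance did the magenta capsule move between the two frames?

2.5

The magenta capsule moved from about (10.1, 6.0) to (10.0, 3.5), a distance of √(0.1² + 2.5²) ≈ 2.5.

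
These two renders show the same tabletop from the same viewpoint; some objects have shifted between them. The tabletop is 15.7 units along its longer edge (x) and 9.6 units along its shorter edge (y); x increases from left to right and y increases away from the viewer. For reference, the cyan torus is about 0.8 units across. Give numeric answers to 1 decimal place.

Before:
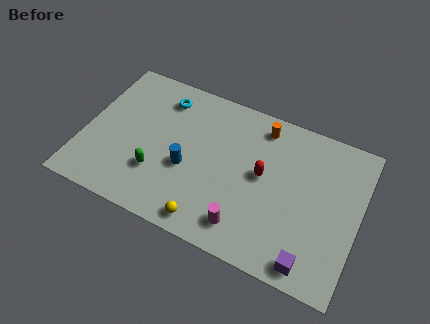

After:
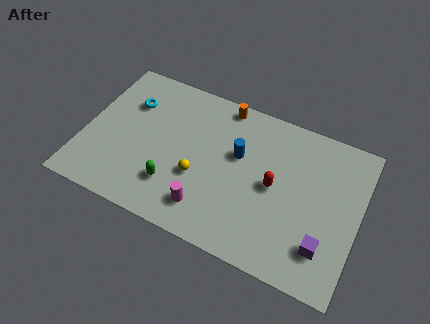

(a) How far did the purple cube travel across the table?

1.3

The purple cube was near (13.4, 1.1) before and (14.0, 2.3) after, so it travelled √(0.6² + 1.2²) ≈ 1.3 units.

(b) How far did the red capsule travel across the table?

0.8

From (10.2, 5.2) to (10.9, 4.8), the red capsule covered √(0.7² + 0.4²) ≈ 0.8 units.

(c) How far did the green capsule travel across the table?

1.1

The green capsule moved from about (4.4, 2.9) to (5.4, 2.5), a distance of √(1.0² + 0.4²) ≈ 1.1.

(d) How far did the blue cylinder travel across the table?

3.4

The blue cylinder moved from about (6.0, 3.9) to (8.7, 5.9), a distance of √(2.7² + 2.0²) ≈ 3.4.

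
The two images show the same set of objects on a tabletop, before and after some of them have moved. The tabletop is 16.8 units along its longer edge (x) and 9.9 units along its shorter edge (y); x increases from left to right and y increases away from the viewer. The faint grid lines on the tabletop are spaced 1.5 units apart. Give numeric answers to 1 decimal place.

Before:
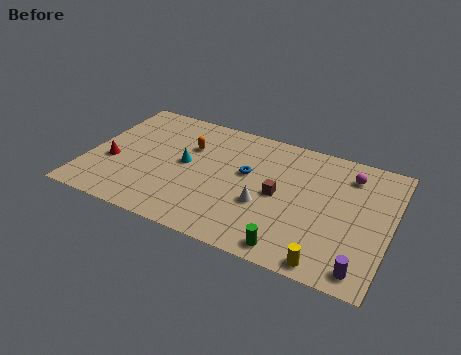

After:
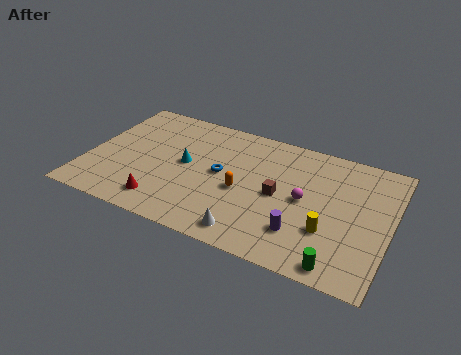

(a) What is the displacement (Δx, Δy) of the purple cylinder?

(-3.4, 1.3)

From the two frames, the purple cylinder sits at roughly (15.6, 1.2) before and (12.2, 2.5) after.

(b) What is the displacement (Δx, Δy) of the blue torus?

(-1.4, -0.6)

The blue torus was at about (8.8, 5.8) and moved to about (7.4, 5.2).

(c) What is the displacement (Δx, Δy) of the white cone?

(-0.5, -2.4)

From the two frames, the white cone sits at roughly (10.0, 3.7) before and (9.5, 1.3) after.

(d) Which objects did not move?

the cyan cone and the brown cube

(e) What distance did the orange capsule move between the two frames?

4.1

The orange capsule was near (5.4, 6.7) before and (8.7, 4.3) after, so it travelled √(3.3² + 2.4²) ≈ 4.1 units.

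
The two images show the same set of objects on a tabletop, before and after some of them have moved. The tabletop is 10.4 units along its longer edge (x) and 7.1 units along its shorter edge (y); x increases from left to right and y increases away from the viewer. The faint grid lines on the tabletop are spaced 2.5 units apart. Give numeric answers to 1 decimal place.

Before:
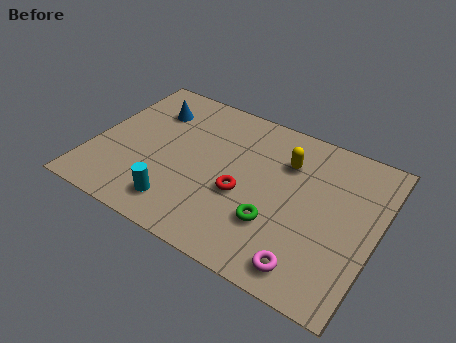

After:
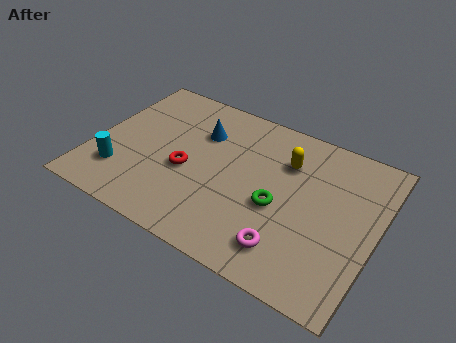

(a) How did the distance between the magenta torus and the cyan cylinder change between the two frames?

+1.5

Before: roughly 4.8 units apart; after: 6.3. That's 1.5 units further apart.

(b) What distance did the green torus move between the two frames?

0.8

The green torus was near (6.9, 2.2) before and (6.9, 3.0) after, so it travelled √(0.0² + 0.8²) ≈ 0.8 units.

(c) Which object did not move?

the yellow capsule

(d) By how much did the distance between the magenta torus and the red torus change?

+1.0

Before: roughly 3.3 units apart; after: 4.3. That's 1.0 units further apart.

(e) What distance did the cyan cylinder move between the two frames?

2.4

From (3.5, 1.3) to (1.2, 1.8), the cyan cylinder covered √(2.3² + 0.5²) ≈ 2.4 units.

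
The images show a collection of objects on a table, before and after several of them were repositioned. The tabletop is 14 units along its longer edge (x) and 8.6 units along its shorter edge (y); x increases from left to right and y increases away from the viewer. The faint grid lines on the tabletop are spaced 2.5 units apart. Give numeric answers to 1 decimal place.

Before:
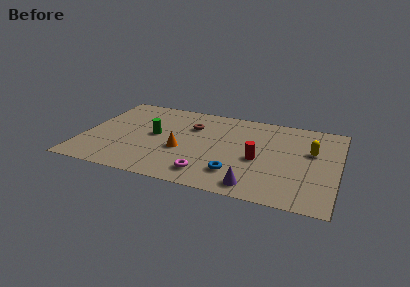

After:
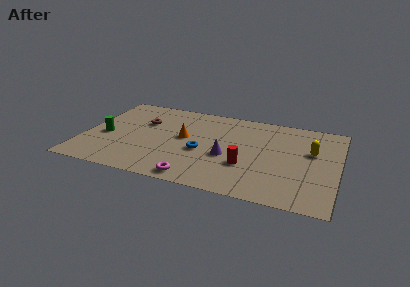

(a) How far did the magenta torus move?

0.8

The magenta torus moved from about (7.1, 1.5) to (6.5, 0.9), a distance of √(0.6² + 0.6²) ≈ 0.8.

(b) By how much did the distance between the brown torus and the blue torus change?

-0.8

The distance was about 4.9 in the first image and 4.1 in the second, so they moved 0.8 units closer together.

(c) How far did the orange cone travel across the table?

1.3

From (5.5, 3.4) to (5.5, 4.7), the orange cone covered √(0.0² + 1.3²) ≈ 1.3 units.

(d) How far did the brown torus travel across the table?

2.7

The brown torus was near (5.8, 6.0) before and (3.1, 5.7) after, so it travelled √(2.7² + 0.3²) ≈ 2.7 units.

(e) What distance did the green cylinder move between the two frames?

2.8

From (3.9, 4.5) to (1.2, 3.7), the green cylinder covered √(2.7² + 0.8²) ≈ 2.8 units.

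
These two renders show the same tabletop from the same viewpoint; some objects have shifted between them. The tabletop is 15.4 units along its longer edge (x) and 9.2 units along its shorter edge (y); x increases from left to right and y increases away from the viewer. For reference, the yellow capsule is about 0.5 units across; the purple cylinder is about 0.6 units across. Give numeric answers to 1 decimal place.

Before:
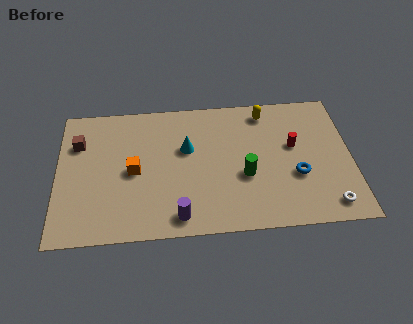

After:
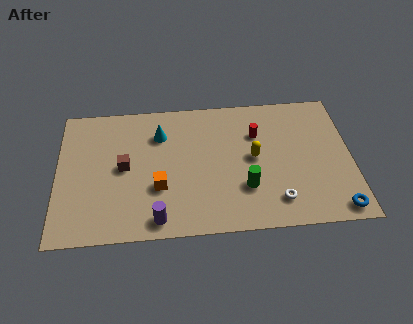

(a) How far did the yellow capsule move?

3.2

The yellow capsule moved from about (11.0, 7.9) to (10.3, 4.8), a distance of √(0.7² + 3.1²) ≈ 3.2.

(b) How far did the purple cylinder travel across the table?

1.1

From (6.3, 1.2) to (5.2, 1.1), the purple cylinder covered √(1.1² + 0.1²) ≈ 1.1 units.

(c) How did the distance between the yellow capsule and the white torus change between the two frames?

-4.1

The distance was about 7.3 in the first image and 3.2 in the second, so they moved 4.1 units closer together.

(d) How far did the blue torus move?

3.1

The blue torus was near (12.5, 3.4) before and (14.5, 1.0) after, so it travelled √(2.0² + 2.4²) ≈ 3.1 units.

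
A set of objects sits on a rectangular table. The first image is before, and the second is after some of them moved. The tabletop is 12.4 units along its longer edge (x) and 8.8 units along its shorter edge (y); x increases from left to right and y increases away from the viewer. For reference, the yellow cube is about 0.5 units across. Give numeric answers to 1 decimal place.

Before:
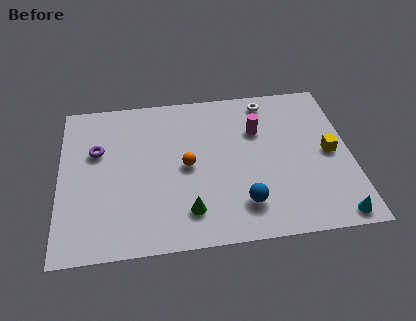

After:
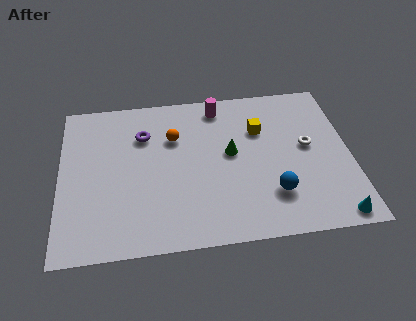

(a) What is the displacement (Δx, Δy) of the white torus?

(1.6, -2.9)

The white torus was at about (9.0, 7.7) and moved to about (10.6, 4.8).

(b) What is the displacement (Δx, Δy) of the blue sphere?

(1.3, 0.4)

The blue sphere started near (7.7, 1.9) and ended near (9.0, 2.3).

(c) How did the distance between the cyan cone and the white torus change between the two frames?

-3.2

Before: roughly 7.3 units apart; after: 4.1. That's 3.2 units closer together.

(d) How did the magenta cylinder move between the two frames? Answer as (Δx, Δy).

(-1.6, 1.6)

The magenta cylinder started near (8.5, 6.0) and ended near (6.9, 7.6).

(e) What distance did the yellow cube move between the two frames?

3.4

The yellow cube was near (11.5, 4.3) before and (8.6, 6.0) after, so it travelled √(2.9² + 1.7²) ≈ 3.4 units.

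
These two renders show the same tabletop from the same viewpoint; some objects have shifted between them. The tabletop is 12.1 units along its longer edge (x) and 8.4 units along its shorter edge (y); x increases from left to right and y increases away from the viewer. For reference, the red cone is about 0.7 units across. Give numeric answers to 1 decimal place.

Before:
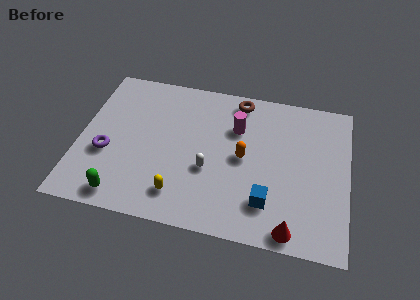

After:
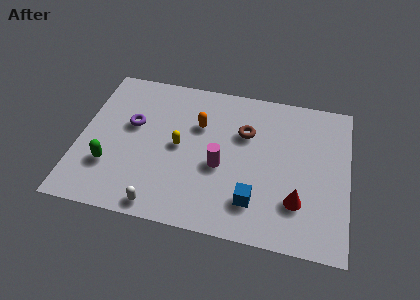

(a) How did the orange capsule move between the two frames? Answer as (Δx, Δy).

(-2.1, 1.4)

The orange capsule was at about (7.4, 4.2) and moved to about (5.3, 5.6).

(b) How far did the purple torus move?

2.1

From (1.3, 3.2) to (2.3, 5.0), the purple torus covered √(1.0² + 1.8²) ≈ 2.1 units.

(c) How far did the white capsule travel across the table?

3.1

The white capsule moved from about (5.9, 3.2) to (3.9, 0.8), a distance of √(2.0² + 2.4²) ≈ 3.1.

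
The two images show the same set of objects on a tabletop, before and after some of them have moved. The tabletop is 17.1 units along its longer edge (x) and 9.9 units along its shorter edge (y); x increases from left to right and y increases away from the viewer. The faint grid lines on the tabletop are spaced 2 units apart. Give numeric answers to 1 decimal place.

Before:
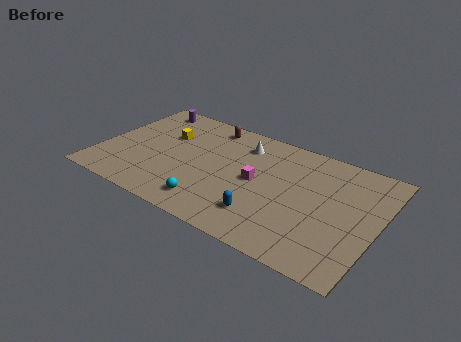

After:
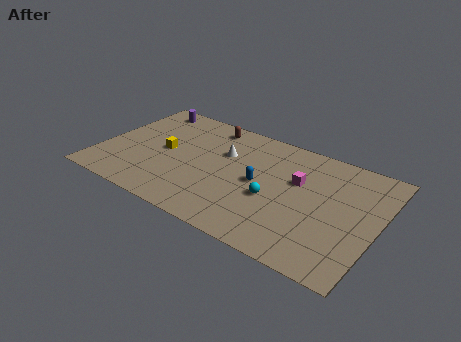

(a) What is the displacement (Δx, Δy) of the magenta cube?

(2.4, 1.2)

From the two frames, the magenta cube sits at roughly (9.7, 5.0) before and (12.1, 6.2) after.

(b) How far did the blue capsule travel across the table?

2.7

The blue capsule moved from about (10.6, 2.3) to (9.9, 4.9), a distance of √(0.7² + 2.6²) ≈ 2.7.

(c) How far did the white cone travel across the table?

1.6

From (8.4, 7.8) to (7.4, 6.5), the white cone covered √(1.0² + 1.3²) ≈ 1.6 units.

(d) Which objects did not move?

the purple cylinder and the brown capsule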